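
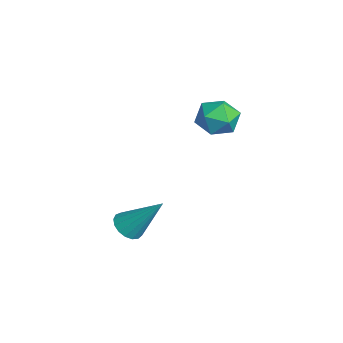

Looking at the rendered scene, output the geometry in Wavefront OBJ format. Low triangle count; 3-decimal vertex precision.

v -0.486 3.114 1.338
v -0.002 3.298 1.846
v -0.218 1.982 1.494
v 0.266 2.166 2.002
v -0.444 2.248 2.13
v -0.609 2.948 2.033
v 0.389 2.332 1.307
v 0.224 3.032 1.21
v 0.539 2.815 1.827
v 0.024 2.763 2.336
v -0.244 2.517 1.004
v -0.759 2.465 1.513
v 0.587 -0.14 -2.146
v 0.986 -0.492 -2.052
v 1.113 0.78 -0.934
v 1.088 -0.326 -2.223
v 1.075 -0.118 -2.375
v 0.951 0.085 -2.475
v 0.743 0.237 -2.5
v 0.499 0.302 -2.443
v 0.275 0.266 -2.319
v 0.123 0.137 -2.155
v 0.077 -0.056 -1.988
v 0.148 -0.268 -1.858
v 0.319 -0.45 -1.794
v 0.552 -0.562 -1.81
v 0.792 -0.577 -1.904
f 1 12 6
f 1 6 2
f 1 2 8
f 1 8 11
f 1 11 12
f 2 6 10
f 6 12 5
f 12 11 3
f 11 8 7
f 8 2 9
f 4 10 5
f 4 5 3
f 4 3 7
f 4 7 9
f 4 9 10
f 5 10 6
f 3 5 12
f 7 3 11
f 9 7 8
f 10 9 2
f 14 13 16
f 14 16 15
f 16 13 17
f 16 17 15
f 17 13 18
f 17 18 15
f 18 13 19
f 18 19 15
f 19 13 20
f 19 20 15
f 20 13 21
f 20 21 15
f 21 13 22
f 21 22 15
f 22 13 23
f 22 23 15
f 23 13 24
f 23 24 15
f 24 13 25
f 24 25 15
f 25 13 26
f 25 26 15
f 26 13 27
f 26 27 15
f 27 13 14
f 27 14 15



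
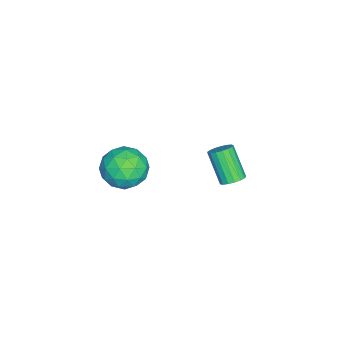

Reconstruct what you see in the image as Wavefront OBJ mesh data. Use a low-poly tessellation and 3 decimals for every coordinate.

v 2.41 -0.755 1.221
v 3.433 -1.437 1.05
v 1.907 -1.903 2.79
v 2.93 -2.585 2.619
v 3.024 -1.413 3.016
v 3.335 -0.704 2.046
v 2.005 -2.636 1.794
v 2.316 -1.927 0.824
v 3.182 -2.6 1.404
v 3.812 -1.843 2.16
v 1.528 -1.497 1.68
v 2.158 -0.74 2.436
v 2.966 -0.996 0.998
v 2.374 -2.344 2.842
v 2.43 -1.656 3.075
v 3.031 -2.056 2.975
v 2.908 -0.564 1.583
v 3.509 -0.965 1.483
v 3.269 -0.951 2.638
v 1.831 -2.375 2.357
v 2.432 -2.776 2.257
v 2.309 -1.284 0.865
v 2.91 -1.684 0.765
v 2.071 -2.389 1.202
v 3.419 -2.08 1.106
v 3.124 -2.754 2.028
v 2.58 -2.784 1.543
v 2.763 -2.368 0.973
v 3.79 -1.635 1.55
v 3.494 -2.309 2.472
v 3.55 -1.621 2.705
v 3.733 -1.204 2.135
v 3.642 -2.318 1.758
v 1.846 -1.031 1.368
v 1.55 -1.705 2.29
v 1.607 -2.136 1.705
v 1.79 -1.719 1.135
v 2.216 -0.586 1.812
v 1.921 -1.26 2.734
v 2.577 -0.972 2.867
v 2.76 -0.556 2.297
v 1.698 -1.022 2.082
v -2.828 2.272 -3.419
v -2.419 1.723 -3.51
v -3.223 0.86 -1.933
v -3.632 1.408 -1.841
v -2.243 1.921 -3.313
v -3.047 1.058 -1.735
v -2.201 2.199 -3.139
v -3.005 1.336 -1.562
v -2.303 2.493 -3.03
v -3.107 1.63 -1.452
v -2.525 2.737 -3.01
v -3.329 1.874 -1.432
v -2.816 2.874 -3.083
v -3.62 2.011 -1.505
v -3.11 2.873 -3.234
v -3.914 2.01 -1.656
v -3.34 2.734 -3.426
v -4.144 1.871 -1.849
v -3.452 2.49 -3.618
v -4.256 1.626 -2.04
v -3.421 2.195 -3.763
v -4.225 1.332 -2.185
v -3.254 1.917 -3.83
v -4.058 1.054 -2.252
v -2.99 1.721 -3.802
v -3.794 0.858 -2.225
v -2.689 1.651 -3.687
v -3.493 0.788 -2.109
f 1 38 17
f 38 12 41
f 17 41 6
f 38 41 17
f 1 17 13
f 17 6 18
f 13 18 2
f 17 18 13
f 1 13 22
f 13 2 23
f 22 23 8
f 13 23 22
f 1 22 34
f 22 8 37
f 34 37 11
f 22 37 34
f 1 34 38
f 34 11 42
f 38 42 12
f 34 42 38
f 2 18 29
f 18 6 32
f 29 32 10
f 18 32 29
f 6 41 19
f 41 12 40
f 19 40 5
f 41 40 19
f 12 42 39
f 42 11 35
f 39 35 3
f 42 35 39
f 11 37 36
f 37 8 24
f 36 24 7
f 37 24 36
f 8 23 28
f 23 2 25
f 28 25 9
f 23 25 28
f 4 30 16
f 30 10 31
f 16 31 5
f 30 31 16
f 4 16 14
f 16 5 15
f 14 15 3
f 16 15 14
f 4 14 21
f 14 3 20
f 21 20 7
f 14 20 21
f 4 21 26
f 21 7 27
f 26 27 9
f 21 27 26
f 4 26 30
f 26 9 33
f 30 33 10
f 26 33 30
f 5 31 19
f 31 10 32
f 19 32 6
f 31 32 19
f 3 15 39
f 15 5 40
f 39 40 12
f 15 40 39
f 7 20 36
f 20 3 35
f 36 35 11
f 20 35 36
f 9 27 28
f 27 7 24
f 28 24 8
f 27 24 28
f 10 33 29
f 33 9 25
f 29 25 2
f 33 25 29
f 44 43 47
f 44 47 45
f 45 47 48
f 45 48 46
f 47 43 49
f 47 49 48
f 48 49 50
f 48 50 46
f 49 43 51
f 49 51 50
f 50 51 52
f 50 52 46
f 51 43 53
f 51 53 52
f 52 53 54
f 52 54 46
f 53 43 55
f 53 55 54
f 54 55 56
f 54 56 46
f 55 43 57
f 55 57 56
f 56 57 58
f 56 58 46
f 57 43 59
f 57 59 58
f 58 59 60
f 58 60 46
f 59 43 61
f 59 61 60
f 60 61 62
f 60 62 46
f 61 43 63
f 61 63 62
f 62 63 64
f 62 64 46
f 63 43 65
f 63 65 64
f 64 65 66
f 64 66 46
f 65 43 67
f 65 67 66
f 66 67 68
f 66 68 46
f 67 43 69
f 67 69 68
f 68 69 70
f 68 70 46
f 69 43 44
f 69 44 70
f 70 44 45
f 70 45 46



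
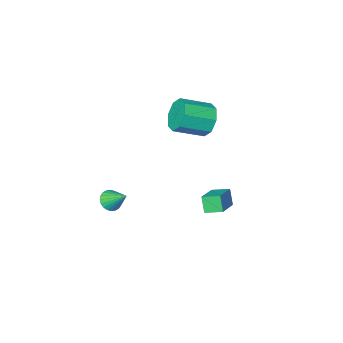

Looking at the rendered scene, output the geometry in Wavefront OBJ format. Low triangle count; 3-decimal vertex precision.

v -3.564 -2.304 1.932
v -3.062 -1.823 1.093
v -1.394 -2.314 1.809
v -1.896 -2.796 2.648
v -3.183 -1.303 1.733
v -1.516 -1.794 2.449
v -3.528 -1.369 2.49
v -1.86 -1.86 3.206
v -3.893 -1.983 2.92
v -2.226 -2.474 3.636
v -4.066 -2.786 2.771
v -2.398 -3.277 3.487
v -3.944 -3.306 2.131
v -2.277 -3.797 2.847
v -3.6 -3.24 1.374
v -1.932 -3.731 2.09
v -3.234 -2.626 0.944
v -1.567 -3.117 1.66
v 3.493 -0.192 -0.477
v 3.936 0.216 -0.771
v 3.147 0.872 0.477
v 3.719 0.268 -0.908
v 3.468 0.25 -0.979
v 3.221 0.165 -0.974
v 3.015 0.026 -0.893
v 2.882 -0.147 -0.749
v 2.842 -0.326 -0.563
v 2.901 -0.485 -0.364
v 3.05 -0.6 -0.182
v 3.266 -0.652 -0.045
v 3.517 -0.634 0.026
v 3.764 -0.549 0.021
v 3.97 -0.41 -0.06
v 4.103 -0.238 -0.205
v 4.144 -0.058 -0.391
v 4.085 0.101 -0.589
v -0.661 3.221 -0.177
v -0.754 2.78 0.716
v -1.344 3.89 0.082
v -1.437 3.449 0.975
v 0.517 4.191 0.425
v 0.424 3.75 1.318
v -0.166 4.86 0.684
v -0.259 4.419 1.577
f 2 1 5
f 2 5 3
f 3 5 6
f 3 6 4
f 5 1 7
f 5 7 6
f 6 7 8
f 6 8 4
f 7 1 9
f 7 9 8
f 8 9 10
f 8 10 4
f 9 1 11
f 9 11 10
f 10 11 12
f 10 12 4
f 11 1 13
f 11 13 12
f 12 13 14
f 12 14 4
f 13 1 15
f 13 15 14
f 14 15 16
f 14 16 4
f 15 1 17
f 15 17 16
f 16 17 18
f 16 18 4
f 17 1 2
f 17 2 18
f 18 2 3
f 18 3 4
f 20 19 22
f 20 22 21
f 22 19 23
f 22 23 21
f 23 19 24
f 23 24 21
f 24 19 25
f 24 25 21
f 25 19 26
f 25 26 21
f 26 19 27
f 26 27 21
f 27 19 28
f 27 28 21
f 28 19 29
f 28 29 21
f 29 19 30
f 29 30 21
f 30 19 31
f 30 31 21
f 31 19 32
f 31 32 21
f 32 19 33
f 32 33 21
f 33 19 34
f 33 34 21
f 34 19 35
f 34 35 21
f 35 19 36
f 35 36 21
f 36 19 20
f 36 20 21
f 38 40 37
f 41 38 37
f 37 40 39
f 39 41 37
f 38 44 40
f 42 38 41
f 42 44 38
f 40 44 39
f 43 41 39
f 39 44 43
f 43 42 41
f 44 42 43



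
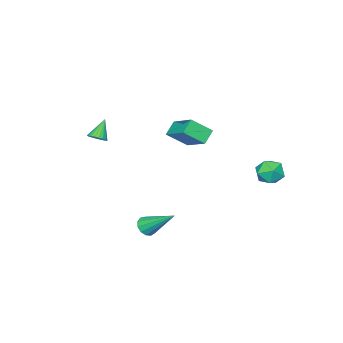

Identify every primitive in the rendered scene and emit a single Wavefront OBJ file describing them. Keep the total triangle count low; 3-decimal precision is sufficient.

v 1.763 -3.343 -0.533
v 2.041 -2.93 -0.255
v 0.977 -3.517 0.513
v 1.88 -2.813 -0.356
v 1.702 -2.778 -0.484
v 1.533 -2.828 -0.62
v 1.399 -2.957 -0.742
v 1.321 -3.145 -0.833
v 1.309 -3.362 -0.877
v 1.367 -3.577 -0.87
v 1.485 -3.756 -0.811
v 1.646 -3.872 -0.709
v 1.824 -3.907 -0.581
v 1.993 -3.857 -0.446
v 2.127 -3.728 -0.324
v 2.206 -3.541 -0.233
v 2.217 -3.323 -0.188
v 2.159 -3.108 -0.196
v 3.459 1.746 -4.424
v 4.051 1.673 -4.219
v 3.201 3.414 -3.076
v 4.067 1.897 -4.494
v 3.89 2.073 -4.746
v 3.576 2.145 -4.896
v 3.226 2.091 -4.896
v 2.949 1.927 -4.746
v 2.835 1.705 -4.493
v 2.918 1.496 -4.219
v 3.174 1.367 -4.009
v 3.52 1.358 -3.931
v 3.847 1.472 -4.01
v -3.916 -1.499 -1.708
v -3.373 0.221 -0.733
v -3.153 -1.38 -2.342
v -2.609 0.34 -1.368
v -3.051 -2.28 -0.812
v -2.507 -0.56 0.162
v -2.287 -2.161 -1.447
v -1.744 -0.441 -0.472
v -4.059 4.609 -2.883
v -3.431 4.348 -2.287
v -4.289 3.212 -3.253
v -3.661 2.951 -2.657
v -4.444 3.295 -2.366
v -4.302 4.159 -2.137
v -3.418 3.401 -3.403
v -3.276 4.265 -3.174
v -3.034 3.601 -2.609
v -3.669 3.536 -1.968
v -4.051 4.024 -3.572
v -4.686 3.959 -2.931
f 2 1 4
f 2 4 3
f 4 1 5
f 4 5 3
f 5 1 6
f 5 6 3
f 6 1 7
f 6 7 3
f 7 1 8
f 7 8 3
f 8 1 9
f 8 9 3
f 9 1 10
f 9 10 3
f 10 1 11
f 10 11 3
f 11 1 12
f 11 12 3
f 12 1 13
f 12 13 3
f 13 1 14
f 13 14 3
f 14 1 15
f 14 15 3
f 15 1 16
f 15 16 3
f 16 1 17
f 16 17 3
f 17 1 18
f 17 18 3
f 18 1 2
f 18 2 3
f 20 19 22
f 20 22 21
f 22 19 23
f 22 23 21
f 23 19 24
f 23 24 21
f 24 19 25
f 24 25 21
f 25 19 26
f 25 26 21
f 26 19 27
f 26 27 21
f 27 19 28
f 27 28 21
f 28 19 29
f 28 29 21
f 29 19 30
f 29 30 21
f 30 19 31
f 30 31 21
f 31 19 20
f 31 20 21
f 33 35 32
f 36 33 32
f 32 35 34
f 34 36 32
f 33 39 35
f 37 33 36
f 37 39 33
f 35 39 34
f 38 36 34
f 34 39 38
f 38 37 36
f 39 37 38
f 40 51 45
f 40 45 41
f 40 41 47
f 40 47 50
f 40 50 51
f 41 45 49
f 45 51 44
f 51 50 42
f 50 47 46
f 47 41 48
f 43 49 44
f 43 44 42
f 43 42 46
f 43 46 48
f 43 48 49
f 44 49 45
f 42 44 51
f 46 42 50
f 48 46 47
f 49 48 41



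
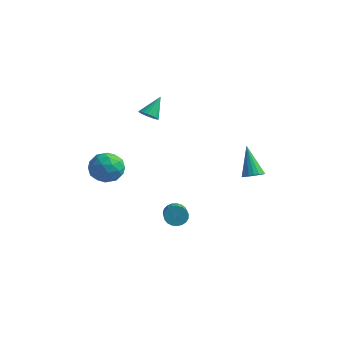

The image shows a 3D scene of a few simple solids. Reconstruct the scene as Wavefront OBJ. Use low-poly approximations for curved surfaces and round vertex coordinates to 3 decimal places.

v 1.006 -3.223 -1.123
v 1.35 -3.223 -1.614
v 2.299 -4.397 -0.948
v 1.954 -4.397 -0.457
v 1.463 -3.051 -1.472
v 2.411 -4.226 -0.806
v 1.496 -2.91 -1.269
v 2.445 -4.084 -0.604
v 1.445 -2.822 -1.041
v 2.393 -3.996 -0.376
v 1.317 -2.804 -0.828
v 2.266 -3.978 -0.162
v 1.136 -2.858 -0.665
v 2.085 -4.032 0.001
v 0.932 -2.975 -0.581
v 1.881 -4.149 0.084
v 0.741 -3.135 -0.591
v 1.69 -4.31 0.074
v 0.596 -3.31 -0.693
v 1.545 -4.485 -0.028
v 0.521 -3.471 -0.87
v 1.47 -4.645 -0.204
v 0.531 -3.588 -1.09
v 1.479 -4.762 -0.424
v 0.622 -3.642 -1.315
v 1.571 -4.816 -0.65
v 0.78 -3.624 -1.508
v 1.728 -4.798 -0.842
v 0.976 -3.536 -1.634
v 1.925 -4.71 -0.968
v 1.178 -3.394 -1.671
v 2.127 -4.569 -1.006
v 3.385 -0.036 0.898
v 3.877 0.25 1.055
v 2.555 0.536 2.462
v 3.745 0.431 0.919
v 3.542 0.52 0.778
v 3.307 0.5 0.662
v 3.088 0.373 0.592
v 2.928 0.165 0.583
v 2.858 -0.082 0.636
v 2.892 -0.321 0.741
v 3.024 -0.502 0.877
v 3.227 -0.591 1.018
v 3.462 -0.571 1.134
v 3.681 -0.444 1.204
v 3.841 -0.236 1.213
v 3.911 0.011 1.16
v -3.788 0.858 2.569
v -3.214 0.896 2.492
v -3.712 1.782 3.591
v -3.296 1.067 2.343
v -3.463 1.202 2.234
v -3.686 1.278 2.182
v -3.927 1.28 2.197
v -4.144 1.21 2.277
v -4.299 1.079 2.407
v -4.365 0.909 2.565
v -4.332 0.731 2.724
v -4.205 0.575 2.856
v -4.005 0.467 2.938
v -3.768 0.427 2.957
v -3.534 0.462 2.909
v -3.344 0.565 2.801
v -3.231 0.719 2.654
v -3.728 -3.101 0.29
v -2.843 -2.672 0.393
v -3.277 -4.268 1.287
v -2.392 -3.839 1.39
v -3.198 -3.408 1.768
v -3.476 -2.687 1.152
v -2.644 -4.253 0.528
v -2.922 -3.532 -0.088
v -2.173 -3.384 0.54
v -2.516 -2.862 1.306
v -3.604 -4.078 0.374
v -3.947 -3.556 1.14
v -3.325 -2.784 0.254
v -2.795 -4.156 1.426
v -3.268 -3.903 1.648
v -2.749 -3.65 1.708
v -3.697 -2.793 0.7
v -3.177 -2.541 0.761
v -3.386 -2.973 1.569
v -2.943 -4.399 0.919
v -2.423 -4.147 0.98
v -3.371 -3.29 -0.028
v -2.852 -3.037 0.032
v -2.734 -3.967 0.111
v -2.411 -2.95 0.401
v -2.146 -3.636 0.987
v -2.294 -3.879 0.48
v -2.458 -3.456 0.118
v -2.613 -2.643 0.851
v -2.348 -3.329 1.437
v -2.821 -3.076 1.659
v -2.985 -2.652 1.297
v -2.219 -3.062 0.938
v -3.772 -3.611 0.243
v -3.507 -4.297 0.829
v -3.135 -4.288 0.383
v -3.299 -3.864 0.021
v -3.974 -3.304 0.693
v -3.709 -3.99 1.279
v -3.662 -3.484 1.562
v -3.826 -3.061 1.2
v -3.901 -3.878 0.742
f 2 1 5
f 2 5 3
f 3 5 6
f 3 6 4
f 5 1 7
f 5 7 6
f 6 7 8
f 6 8 4
f 7 1 9
f 7 9 8
f 8 9 10
f 8 10 4
f 9 1 11
f 9 11 10
f 10 11 12
f 10 12 4
f 11 1 13
f 11 13 12
f 12 13 14
f 12 14 4
f 13 1 15
f 13 15 14
f 14 15 16
f 14 16 4
f 15 1 17
f 15 17 16
f 16 17 18
f 16 18 4
f 17 1 19
f 17 19 18
f 18 19 20
f 18 20 4
f 19 1 21
f 19 21 20
f 20 21 22
f 20 22 4
f 21 1 23
f 21 23 22
f 22 23 24
f 22 24 4
f 23 1 25
f 23 25 24
f 24 25 26
f 24 26 4
f 25 1 27
f 25 27 26
f 26 27 28
f 26 28 4
f 27 1 29
f 27 29 28
f 28 29 30
f 28 30 4
f 29 1 31
f 29 31 30
f 30 31 32
f 30 32 4
f 31 1 2
f 31 2 32
f 32 2 3
f 32 3 4
f 34 33 36
f 34 36 35
f 36 33 37
f 36 37 35
f 37 33 38
f 37 38 35
f 38 33 39
f 38 39 35
f 39 33 40
f 39 40 35
f 40 33 41
f 40 41 35
f 41 33 42
f 41 42 35
f 42 33 43
f 42 43 35
f 43 33 44
f 43 44 35
f 44 33 45
f 44 45 35
f 45 33 46
f 45 46 35
f 46 33 47
f 46 47 35
f 47 33 48
f 47 48 35
f 48 33 34
f 48 34 35
f 50 49 52
f 50 52 51
f 52 49 53
f 52 53 51
f 53 49 54
f 53 54 51
f 54 49 55
f 54 55 51
f 55 49 56
f 55 56 51
f 56 49 57
f 56 57 51
f 57 49 58
f 57 58 51
f 58 49 59
f 58 59 51
f 59 49 60
f 59 60 51
f 60 49 61
f 60 61 51
f 61 49 62
f 61 62 51
f 62 49 63
f 62 63 51
f 63 49 64
f 63 64 51
f 64 49 65
f 64 65 51
f 65 49 50
f 65 50 51
f 66 103 82
f 103 77 106
f 82 106 71
f 103 106 82
f 66 82 78
f 82 71 83
f 78 83 67
f 82 83 78
f 66 78 87
f 78 67 88
f 87 88 73
f 78 88 87
f 66 87 99
f 87 73 102
f 99 102 76
f 87 102 99
f 66 99 103
f 99 76 107
f 103 107 77
f 99 107 103
f 67 83 94
f 83 71 97
f 94 97 75
f 83 97 94
f 71 106 84
f 106 77 105
f 84 105 70
f 106 105 84
f 77 107 104
f 107 76 100
f 104 100 68
f 107 100 104
f 76 102 101
f 102 73 89
f 101 89 72
f 102 89 101
f 73 88 93
f 88 67 90
f 93 90 74
f 88 90 93
f 69 95 81
f 95 75 96
f 81 96 70
f 95 96 81
f 69 81 79
f 81 70 80
f 79 80 68
f 81 80 79
f 69 79 86
f 79 68 85
f 86 85 72
f 79 85 86
f 69 86 91
f 86 72 92
f 91 92 74
f 86 92 91
f 69 91 95
f 91 74 98
f 95 98 75
f 91 98 95
f 70 96 84
f 96 75 97
f 84 97 71
f 96 97 84
f 68 80 104
f 80 70 105
f 104 105 77
f 80 105 104
f 72 85 101
f 85 68 100
f 101 100 76
f 85 100 101
f 74 92 93
f 92 72 89
f 93 89 73
f 92 89 93
f 75 98 94
f 98 74 90
f 94 90 67
f 98 90 94



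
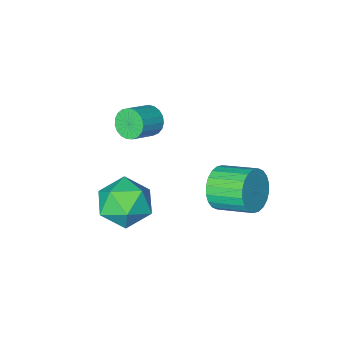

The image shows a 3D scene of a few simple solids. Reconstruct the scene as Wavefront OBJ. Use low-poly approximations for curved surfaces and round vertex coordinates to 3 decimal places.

v -1.514 1.071 1.07
v -1.045 1.036 1.861
v -1.798 2.233 2.361
v -2.266 2.269 1.57
v -0.835 1.25 1.665
v -1.588 2.447 2.164
v -0.728 1.437 1.378
v -1.48 2.634 1.877
v -0.74 1.569 1.044
v -1.493 2.766 1.544
v -0.87 1.624 0.714
v -1.623 2.822 1.214
v -1.098 1.596 0.439
v -1.851 2.793 0.938
v -1.39 1.488 0.259
v -2.143 2.685 0.759
v -1.7 1.316 0.203
v -2.453 2.513 0.703
v -1.982 1.107 0.279
v -2.735 2.304 0.779
v -2.192 0.893 0.476
v -2.945 2.09 0.975
v -2.3 0.706 0.763
v -3.052 1.903 1.262
v -2.287 0.574 1.096
v -3.04 1.771 1.596
v -2.157 0.518 1.426
v -2.91 1.716 1.926
v -1.929 0.547 1.702
v -2.682 1.744 2.201
v -1.637 0.655 1.881
v -2.39 1.852 2.381
v -1.327 0.827 1.937
v -2.08 2.024 2.437
v -0.042 -1.372 3.659
v 0.184 -1.128 3.1
v 1.168 -0.843 3.623
v 0.942 -1.088 4.181
v 0.063 -0.913 3.211
v 1.047 -0.628 3.734
v -0.076 -0.777 3.399
v 0.908 -0.493 3.922
v -0.209 -0.745 3.632
v 0.775 -0.46 4.155
v -0.313 -0.82 3.87
v 0.671 -0.536 4.392
v -0.371 -0.992 4.071
v 0.613 -0.708 4.593
v -0.371 -1.229 4.2
v 0.613 -0.945 4.723
v -0.315 -1.491 4.237
v 0.669 -1.206 4.759
v -0.211 -1.732 4.173
v 0.773 -1.448 4.696
v -0.078 -1.911 4.02
v 0.906 -1.627 4.543
v 0.061 -1.997 3.805
v 1.045 -1.713 4.328
v 0.182 -1.975 3.564
v 1.166 -1.691 4.087
v 0.265 -1.849 3.34
v 1.249 -1.564 3.863
v 0.294 -1.64 3.171
v 1.278 -1.356 3.694
v 0.266 -1.385 3.086
v 1.25 -1.101 3.609
v 0.729 -0.015 1.114
v 1.339 0.534 1.883
v 2.241 -0.354 0.157
v 2.851 0.195 0.926
v 2.375 -0.791 1.185
v 1.441 -0.581 1.776
v 2.139 0.761 0.264
v 1.205 0.971 0.855
v 2.211 1.014 1.358
v 2.356 0.055 1.927
v 1.224 0.125 0.113
v 1.369 -0.834 0.682
f 2 1 5
f 2 5 3
f 3 5 6
f 3 6 4
f 5 1 7
f 5 7 6
f 6 7 8
f 6 8 4
f 7 1 9
f 7 9 8
f 8 9 10
f 8 10 4
f 9 1 11
f 9 11 10
f 10 11 12
f 10 12 4
f 11 1 13
f 11 13 12
f 12 13 14
f 12 14 4
f 13 1 15
f 13 15 14
f 14 15 16
f 14 16 4
f 15 1 17
f 15 17 16
f 16 17 18
f 16 18 4
f 17 1 19
f 17 19 18
f 18 19 20
f 18 20 4
f 19 1 21
f 19 21 20
f 20 21 22
f 20 22 4
f 21 1 23
f 21 23 22
f 22 23 24
f 22 24 4
f 23 1 25
f 23 25 24
f 24 25 26
f 24 26 4
f 25 1 27
f 25 27 26
f 26 27 28
f 26 28 4
f 27 1 29
f 27 29 28
f 28 29 30
f 28 30 4
f 29 1 31
f 29 31 30
f 30 31 32
f 30 32 4
f 31 1 33
f 31 33 32
f 32 33 34
f 32 34 4
f 33 1 2
f 33 2 34
f 34 2 3
f 34 3 4
f 36 35 39
f 36 39 37
f 37 39 40
f 37 40 38
f 39 35 41
f 39 41 40
f 40 41 42
f 40 42 38
f 41 35 43
f 41 43 42
f 42 43 44
f 42 44 38
f 43 35 45
f 43 45 44
f 44 45 46
f 44 46 38
f 45 35 47
f 45 47 46
f 46 47 48
f 46 48 38
f 47 35 49
f 47 49 48
f 48 49 50
f 48 50 38
f 49 35 51
f 49 51 50
f 50 51 52
f 50 52 38
f 51 35 53
f 51 53 52
f 52 53 54
f 52 54 38
f 53 35 55
f 53 55 54
f 54 55 56
f 54 56 38
f 55 35 57
f 55 57 56
f 56 57 58
f 56 58 38
f 57 35 59
f 57 59 58
f 58 59 60
f 58 60 38
f 59 35 61
f 59 61 60
f 60 61 62
f 60 62 38
f 61 35 63
f 61 63 62
f 62 63 64
f 62 64 38
f 63 35 65
f 63 65 64
f 64 65 66
f 64 66 38
f 65 35 36
f 65 36 66
f 66 36 37
f 66 37 38
f 67 78 72
f 67 72 68
f 67 68 74
f 67 74 77
f 67 77 78
f 68 72 76
f 72 78 71
f 78 77 69
f 77 74 73
f 74 68 75
f 70 76 71
f 70 71 69
f 70 69 73
f 70 73 75
f 70 75 76
f 71 76 72
f 69 71 78
f 73 69 77
f 75 73 74
f 76 75 68



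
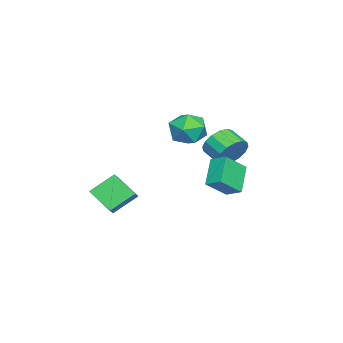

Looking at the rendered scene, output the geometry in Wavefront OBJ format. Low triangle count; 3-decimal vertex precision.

v -1.728 1.044 3.004
v -1.374 0.48 4.026
v -3.566 0.38 3.274
v -3.212 -0.184 4.296
v -3.254 1.035 4.254
v -2.118 1.445 4.087
v -2.822 -0.585 3.213
v -1.686 -0.175 3.046
v -2.05 -0.526 4.155
v -2.317 0.475 4.799
v -2.623 0.385 2.501
v -2.89 1.386 3.145
v -3.322 2.716 1.779
v -2.822 2.056 1.101
v -3.479 1.024 1.623
v -3.978 1.684 2.301
v -2.497 2.075 1.549
v -3.153 1.043 2.071
v -2.392 2.266 2.058
v -3.048 1.234 2.58
v -2.537 2.578 2.493
v -3.193 1.545 3.015
v -2.892 2.926 2.736
v -3.548 1.894 3.258
v -3.362 3.219 2.723
v -4.018 2.186 3.245
v -3.821 3.376 2.457
v -4.478 2.344 2.979
v -4.147 3.357 2.009
v -4.803 2.325 2.531
v -4.252 3.166 1.5
v -4.908 2.134 2.022
v -4.107 2.855 1.065
v -4.763 1.822 1.587
v -3.752 2.506 0.822
v -4.408 1.474 1.344
v -3.282 2.214 0.835
v -3.938 1.181 1.357
v 1.76 2.908 3.518
v 2.047 3.784 3.957
v 0.804 3.754 2.457
v 1.091 4.629 2.895
v 3.149 3.031 2.365
v 3.436 3.906 2.803
v 2.193 3.876 1.303
v 2.48 4.752 1.742
v 0.031 -4.16 -0.763
v -0.825 -3.025 0.274
v 0.65 -2.789 -1.752
v -0.206 -1.654 -0.714
v 0.706 -4.106 -0.266
v -0.15 -2.971 0.772
v 1.325 -2.735 -1.254
v 0.469 -1.6 -0.217
f 1 12 6
f 1 6 2
f 1 2 8
f 1 8 11
f 1 11 12
f 2 6 10
f 6 12 5
f 12 11 3
f 11 8 7
f 8 2 9
f 4 10 5
f 4 5 3
f 4 3 7
f 4 7 9
f 4 9 10
f 5 10 6
f 3 5 12
f 7 3 11
f 9 7 8
f 10 9 2
f 14 13 17
f 14 17 15
f 15 17 18
f 15 18 16
f 17 13 19
f 17 19 18
f 18 19 20
f 18 20 16
f 19 13 21
f 19 21 20
f 20 21 22
f 20 22 16
f 21 13 23
f 21 23 22
f 22 23 24
f 22 24 16
f 23 13 25
f 23 25 24
f 24 25 26
f 24 26 16
f 25 13 27
f 25 27 26
f 26 27 28
f 26 28 16
f 27 13 29
f 27 29 28
f 28 29 30
f 28 30 16
f 29 13 31
f 29 31 30
f 30 31 32
f 30 32 16
f 31 13 33
f 31 33 32
f 32 33 34
f 32 34 16
f 33 13 35
f 33 35 34
f 34 35 36
f 34 36 16
f 35 13 37
f 35 37 36
f 36 37 38
f 36 38 16
f 37 13 14
f 37 14 38
f 38 14 15
f 38 15 16
f 40 42 39
f 43 40 39
f 39 42 41
f 41 43 39
f 40 46 42
f 44 40 43
f 44 46 40
f 42 46 41
f 45 43 41
f 41 46 45
f 45 44 43
f 46 44 45
f 48 50 47
f 51 48 47
f 47 50 49
f 49 51 47
f 48 54 50
f 52 48 51
f 52 54 48
f 50 54 49
f 53 51 49
f 49 54 53
f 53 52 51
f 54 52 53



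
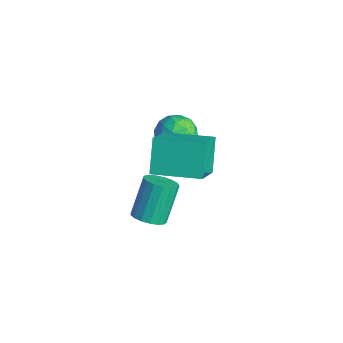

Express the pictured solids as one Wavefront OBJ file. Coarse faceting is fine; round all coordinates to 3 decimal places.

v -0.672 -1.045 -0.633
v -0.207 -1.479 0.11
v -1.773 -2.181 -0.61
v -1.308 -2.615 0.133
v -1.757 -1.757 0.272
v -1.076 -1.055 0.257
v -0.904 -2.605 -0.757
v -0.223 -1.903 -0.772
v -0.351 -2.443 0.033
v -0.878 -1.919 0.669
v -1.102 -1.741 -1.169
v -1.629 -1.217 -0.533
v -0.343 -1.162 -0.264
v -1.637 -2.498 -0.236
v -1.901 -1.994 -0.155
v -1.628 -2.249 0.282
v -0.854 -0.913 -0.177
v -0.581 -1.168 0.259
v -1.491 -1.332 0.354
v -1.399 -2.492 -0.759
v -1.126 -2.747 -0.323
v -0.352 -1.411 -0.782
v -0.079 -1.666 -0.345
v -0.489 -2.328 -0.854
v -0.154 -1.984 0.128
v -0.801 -2.652 0.142
v -0.564 -2.646 -0.381
v -0.164 -2.233 -0.39
v -0.464 -1.676 0.502
v -1.111 -2.344 0.515
v -1.375 -1.84 0.597
v -0.975 -1.427 0.588
v -0.548 -2.243 0.457
v -0.869 -1.316 -1.015
v -1.516 -1.984 -1.002
v -1.005 -2.233 -1.088
v -0.605 -1.82 -1.097
v -1.179 -1.008 -0.642
v -1.826 -1.676 -0.628
v -1.816 -1.427 -0.11
v -1.416 -1.014 -0.119
v -1.432 -1.417 -0.957
v 1.156 -3.755 0.402
v 2.316 -4.917 1.695
v 0.33 -3.134 1.701
v 1.491 -4.296 2.994
v 2.549 -2.204 0.546
v 3.71 -3.366 1.839
v 1.724 -1.583 1.845
v 2.884 -2.745 3.138
v 0.836 -4.177 -3.183
v 1.571 -4.139 -2.956
v 1.039 -3.226 -1.389
v 0.304 -3.263 -1.617
v 1.523 -3.831 -3.152
v 0.991 -2.917 -1.585
v 1.318 -3.601 -3.355
v 0.786 -2.688 -1.788
v 1.003 -3.504 -3.519
v 0.471 -2.591 -1.952
v 0.649 -3.561 -3.606
v 0.117 -2.647 -2.039
v 0.338 -3.758 -3.596
v -0.194 -2.845 -2.029
v 0.142 -4.052 -3.492
v -0.39 -3.139 -1.925
v 0.104 -4.374 -3.317
v -0.428 -3.461 -1.75
v 0.234 -4.651 -3.111
v -0.298 -3.738 -1.544
v 0.502 -4.819 -2.922
v -0.03 -3.906 -1.355
v 0.846 -4.84 -2.793
v 0.314 -3.927 -1.226
v 1.188 -4.709 -2.753
v 0.656 -3.796 -1.186
v 1.45 -4.456 -2.812
v 0.918 -3.543 -1.245
f 1 38 17
f 38 12 41
f 17 41 6
f 38 41 17
f 1 17 13
f 17 6 18
f 13 18 2
f 17 18 13
f 1 13 22
f 13 2 23
f 22 23 8
f 13 23 22
f 1 22 34
f 22 8 37
f 34 37 11
f 22 37 34
f 1 34 38
f 34 11 42
f 38 42 12
f 34 42 38
f 2 18 29
f 18 6 32
f 29 32 10
f 18 32 29
f 6 41 19
f 41 12 40
f 19 40 5
f 41 40 19
f 12 42 39
f 42 11 35
f 39 35 3
f 42 35 39
f 11 37 36
f 37 8 24
f 36 24 7
f 37 24 36
f 8 23 28
f 23 2 25
f 28 25 9
f 23 25 28
f 4 30 16
f 30 10 31
f 16 31 5
f 30 31 16
f 4 16 14
f 16 5 15
f 14 15 3
f 16 15 14
f 4 14 21
f 14 3 20
f 21 20 7
f 14 20 21
f 4 21 26
f 21 7 27
f 26 27 9
f 21 27 26
f 4 26 30
f 26 9 33
f 30 33 10
f 26 33 30
f 5 31 19
f 31 10 32
f 19 32 6
f 31 32 19
f 3 15 39
f 15 5 40
f 39 40 12
f 15 40 39
f 7 20 36
f 20 3 35
f 36 35 11
f 20 35 36
f 9 27 28
f 27 7 24
f 28 24 8
f 27 24 28
f 10 33 29
f 33 9 25
f 29 25 2
f 33 25 29
f 44 46 43
f 47 44 43
f 43 46 45
f 45 47 43
f 44 50 46
f 48 44 47
f 48 50 44
f 46 50 45
f 49 47 45
f 45 50 49
f 49 48 47
f 50 48 49
f 52 51 55
f 52 55 53
f 53 55 56
f 53 56 54
f 55 51 57
f 55 57 56
f 56 57 58
f 56 58 54
f 57 51 59
f 57 59 58
f 58 59 60
f 58 60 54
f 59 51 61
f 59 61 60
f 60 61 62
f 60 62 54
f 61 51 63
f 61 63 62
f 62 63 64
f 62 64 54
f 63 51 65
f 63 65 64
f 64 65 66
f 64 66 54
f 65 51 67
f 65 67 66
f 66 67 68
f 66 68 54
f 67 51 69
f 67 69 68
f 68 69 70
f 68 70 54
f 69 51 71
f 69 71 70
f 70 71 72
f 70 72 54
f 71 51 73
f 71 73 72
f 72 73 74
f 72 74 54
f 73 51 75
f 73 75 74
f 74 75 76
f 74 76 54
f 75 51 77
f 75 77 76
f 76 77 78
f 76 78 54
f 77 51 52
f 77 52 78
f 78 52 53
f 78 53 54



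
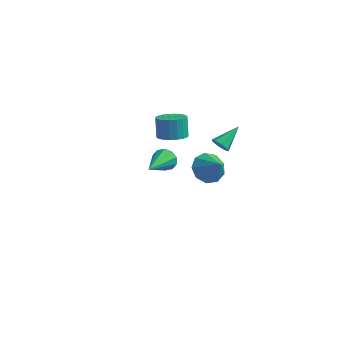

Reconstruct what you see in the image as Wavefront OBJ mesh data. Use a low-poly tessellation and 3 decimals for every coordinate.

v -0.805 2.809 -1.417
v -0.287 2.792 -1.739
v -0.255 4.171 -0.603
v -0.617 3.049 -1.946
v -1.057 3.165 -1.843
v -1.35 3.073 -1.491
v -1.323 2.826 -1.096
v -0.993 2.569 -0.889
v -0.553 2.452 -0.991
v -0.26 2.545 -1.343
v -1.576 -2.973 1.595
v -1.265 -2.747 2.204
v -1.584 -4.987 2.345
v -1.706 -2.725 2.258
v -2.097 -2.797 2.059
v -2.289 -2.937 1.683
v -2.209 -3.09 1.273
v -1.887 -3.198 0.986
v -1.446 -3.22 0.931
v -1.054 -3.148 1.13
v -0.862 -3.008 1.507
v -0.942 -2.855 1.917
v -2.737 0.616 0.388
v -2.175 0.046 0.752
v -2.46 0.534 1.956
v -3.023 1.104 1.592
v -1.948 0.357 0.68
v -2.234 0.845 1.884
v -1.878 0.72 0.55
v -2.164 1.208 1.754
v -1.979 1.062 0.387
v -2.264 1.55 1.591
v -2.229 1.316 0.225
v -2.515 1.804 1.429
v -2.58 1.431 0.095
v -2.866 1.919 1.299
v -2.962 1.385 0.023
v -3.248 1.872 1.227
v -3.3 1.186 0.024
v -3.585 1.674 1.228
v -3.526 0.875 0.096
v -3.812 1.363 1.3
v -3.596 0.512 0.226
v -3.882 1 1.43
v -3.496 0.17 0.389
v -3.781 0.658 1.593
v -3.245 -0.084 0.551
v -3.531 0.404 1.755
v -2.894 -0.199 0.681
v -3.18 0.289 1.885
v -2.512 -0.152 0.753
v -2.798 0.335 1.957
v -1.669 3.214 -4.054
v -0.837 3.599 -4.587
v -0.691 2.666 -2.926
v -1.09 4.099 -4.126
v -1.613 4.184 -3.631
v -2.162 3.816 -3.334
v -2.48 3.166 -3.374
v -2.419 2.538 -3.732
v -2.007 2.227 -4.241
v -1.436 2.377 -4.662
v -0.974 2.919 -4.799
f 2 1 4
f 2 4 3
f 4 1 5
f 4 5 3
f 5 1 6
f 5 6 3
f 6 1 7
f 6 7 3
f 7 1 8
f 7 8 3
f 8 1 9
f 8 9 3
f 9 1 10
f 9 10 3
f 10 1 2
f 10 2 3
f 12 11 14
f 12 14 13
f 14 11 15
f 14 15 13
f 15 11 16
f 15 16 13
f 16 11 17
f 16 17 13
f 17 11 18
f 17 18 13
f 18 11 19
f 18 19 13
f 19 11 20
f 19 20 13
f 20 11 21
f 20 21 13
f 21 11 22
f 21 22 13
f 22 11 12
f 22 12 13
f 24 23 27
f 24 27 25
f 25 27 28
f 25 28 26
f 27 23 29
f 27 29 28
f 28 29 30
f 28 30 26
f 29 23 31
f 29 31 30
f 30 31 32
f 30 32 26
f 31 23 33
f 31 33 32
f 32 33 34
f 32 34 26
f 33 23 35
f 33 35 34
f 34 35 36
f 34 36 26
f 35 23 37
f 35 37 36
f 36 37 38
f 36 38 26
f 37 23 39
f 37 39 38
f 38 39 40
f 38 40 26
f 39 23 41
f 39 41 40
f 40 41 42
f 40 42 26
f 41 23 43
f 41 43 42
f 42 43 44
f 42 44 26
f 43 23 45
f 43 45 44
f 44 45 46
f 44 46 26
f 45 23 47
f 45 47 46
f 46 47 48
f 46 48 26
f 47 23 49
f 47 49 48
f 48 49 50
f 48 50 26
f 49 23 51
f 49 51 50
f 50 51 52
f 50 52 26
f 51 23 24
f 51 24 52
f 52 24 25
f 52 25 26
f 54 53 56
f 54 56 55
f 56 53 57
f 56 57 55
f 57 53 58
f 57 58 55
f 58 53 59
f 58 59 55
f 59 53 60
f 59 60 55
f 60 53 61
f 60 61 55
f 61 53 62
f 61 62 55
f 62 53 63
f 62 63 55
f 63 53 54
f 63 54 55



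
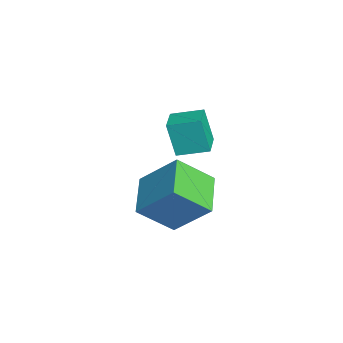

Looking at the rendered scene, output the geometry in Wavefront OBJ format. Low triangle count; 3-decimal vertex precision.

v 1.838 -0.97 3.194
v 2.389 0.139 4.459
v 1.827 0.228 2.149
v 2.378 1.337 3.413
v 3.302 -1.277 2.827
v 3.853 -0.168 4.091
v 3.291 -0.079 1.781
v 3.842 1.03 3.046
v -1.215 0.741 2.396
v -1.516 0.462 3.703
v -0.965 1.845 2.689
v -1.265 1.566 3.996
v -0.235 0.474 2.564
v -0.535 0.195 3.871
v 0.016 1.578 2.857
v -0.285 1.299 4.164
f 2 4 1
f 5 2 1
f 1 4 3
f 3 5 1
f 2 8 4
f 6 2 5
f 6 8 2
f 4 8 3
f 7 5 3
f 3 8 7
f 7 6 5
f 8 6 7
f 10 12 9
f 13 10 9
f 9 12 11
f 11 13 9
f 10 16 12
f 14 10 13
f 14 16 10
f 12 16 11
f 15 13 11
f 11 16 15
f 15 14 13
f 16 14 15



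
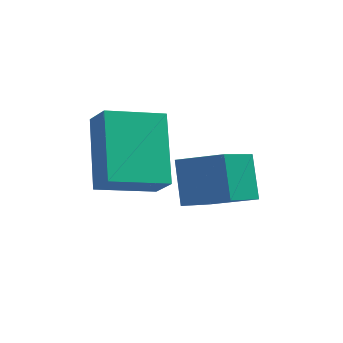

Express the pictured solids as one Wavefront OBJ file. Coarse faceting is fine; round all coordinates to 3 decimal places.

v -1.863 2.285 -1.566
v -2.617 1.34 -0.548
v -1.933 3.196 -0.773
v -2.687 2.251 0.245
v -0.793 1.949 -1.085
v -1.547 1.004 -0.067
v -0.863 2.86 -0.292
v -1.617 1.915 0.726
v -3.147 1.598 -0.238
v -4.55 1.32 0.245
v -3.147 3.237 0.702
v -4.551 2.96 1.185
v -2.829 1.2 0.455
v -4.233 0.923 0.938
v -2.83 2.84 1.395
v -4.233 2.562 1.878
f 2 4 1
f 5 2 1
f 1 4 3
f 3 5 1
f 2 8 4
f 6 2 5
f 6 8 2
f 4 8 3
f 7 5 3
f 3 8 7
f 7 6 5
f 8 6 7
f 10 12 9
f 13 10 9
f 9 12 11
f 11 13 9
f 10 16 12
f 14 10 13
f 14 16 10
f 12 16 11
f 15 13 11
f 11 16 15
f 15 14 13
f 16 14 15



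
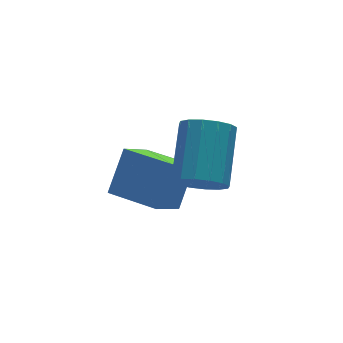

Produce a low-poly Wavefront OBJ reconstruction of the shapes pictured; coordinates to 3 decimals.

v 1.742 1.694 -2.647
v 2.68 2.325 -1.364
v 0.9 3.298 -2.822
v 1.838 3.93 -1.539
v 2.822 2.15 -3.661
v 3.76 2.782 -2.378
v 1.98 3.755 -3.836
v 2.918 4.386 -2.553
v 2.534 0.387 -0.562
v 3.198 0.365 -1.169
v 4.31 1.79 -0.005
v 3.646 1.813 0.602
v 2.914 0.704 -1.314
v 4.026 2.13 -0.15
v 2.528 0.959 -1.257
v 3.64 2.385 -0.093
v 2.144 1.061 -1.014
v 3.256 2.486 0.15
v 1.864 0.982 -0.65
v 2.976 2.407 0.514
v 1.764 0.744 -0.262
v 2.876 2.169 0.901
v 1.87 0.41 0.045
v 2.982 1.835 1.209
v 2.154 0.07 0.19
v 3.266 1.496 1.354
v 2.54 -0.185 0.133
v 3.652 1.241 1.297
v 2.924 -0.286 -0.11
v 4.036 1.139 1.054
v 3.204 -0.207 -0.474
v 4.316 1.218 0.69
v 3.304 0.031 -0.861
v 4.416 1.456 0.302
f 2 4 1
f 5 2 1
f 1 4 3
f 3 5 1
f 2 8 4
f 6 2 5
f 6 8 2
f 4 8 3
f 7 5 3
f 3 8 7
f 7 6 5
f 8 6 7
f 10 9 13
f 10 13 11
f 11 13 14
f 11 14 12
f 13 9 15
f 13 15 14
f 14 15 16
f 14 16 12
f 15 9 17
f 15 17 16
f 16 17 18
f 16 18 12
f 17 9 19
f 17 19 18
f 18 19 20
f 18 20 12
f 19 9 21
f 19 21 20
f 20 21 22
f 20 22 12
f 21 9 23
f 21 23 22
f 22 23 24
f 22 24 12
f 23 9 25
f 23 25 24
f 24 25 26
f 24 26 12
f 25 9 27
f 25 27 26
f 26 27 28
f 26 28 12
f 27 9 29
f 27 29 28
f 28 29 30
f 28 30 12
f 29 9 31
f 29 31 30
f 30 31 32
f 30 32 12
f 31 9 33
f 31 33 32
f 32 33 34
f 32 34 12
f 33 9 10
f 33 10 34
f 34 10 11
f 34 11 12



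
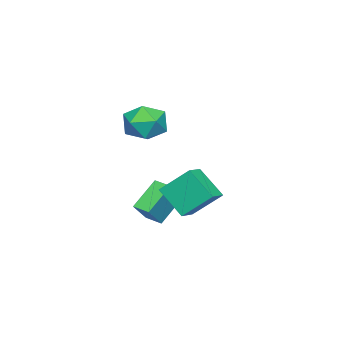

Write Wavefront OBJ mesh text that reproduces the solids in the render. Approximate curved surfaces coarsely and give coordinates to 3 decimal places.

v 2.419 -1.116 -2.316
v 2.051 0.223 -1.005
v 2.735 0.202 -3.575
v 2.368 1.542 -2.264
v 3.472 -1.102 -2.036
v 3.105 0.238 -0.725
v 3.789 0.217 -3.295
v 3.421 1.556 -1.984
v 2.052 -1.808 1.529
v 2.538 -1.284 2.438
v 3.662 -2.696 1.182
v 4.148 -2.172 2.091
v 3.327 -2.97 2.254
v 2.332 -2.422 2.469
v 3.868 -1.558 1.151
v 2.873 -1.01 1.366
v 3.66 -1.13 2.205
v 3.325 -2.002 2.887
v 2.875 -1.978 0.733
v 2.54 -2.85 1.415
v 2.277 -2.428 -4.478
v 1.009 -1.997 -3.201
v 2.455 -1.524 -4.606
v 1.188 -1.093 -3.329
v 3.352 -2.487 -3.391
v 2.085 -2.056 -2.114
v 3.531 -1.583 -3.519
v 2.263 -1.152 -2.242
f 2 4 1
f 5 2 1
f 1 4 3
f 3 5 1
f 2 8 4
f 6 2 5
f 6 8 2
f 4 8 3
f 7 5 3
f 3 8 7
f 7 6 5
f 8 6 7
f 9 20 14
f 9 14 10
f 9 10 16
f 9 16 19
f 9 19 20
f 10 14 18
f 14 20 13
f 20 19 11
f 19 16 15
f 16 10 17
f 12 18 13
f 12 13 11
f 12 11 15
f 12 15 17
f 12 17 18
f 13 18 14
f 11 13 20
f 15 11 19
f 17 15 16
f 18 17 10
f 22 24 21
f 25 22 21
f 21 24 23
f 23 25 21
f 22 28 24
f 26 22 25
f 26 28 22
f 24 28 23
f 27 25 23
f 23 28 27
f 27 26 25
f 28 26 27



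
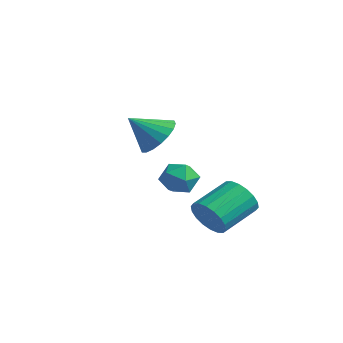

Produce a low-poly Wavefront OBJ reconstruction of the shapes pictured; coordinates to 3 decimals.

v 3.572 -1.82 2.857
v 4.242 -2.524 2.517
v 3.008 -2.86 3.903
v 4.475 -2.314 2.851
v 4.529 -2.006 3.187
v 4.394 -1.661 3.457
v 4.095 -1.348 3.608
v 3.693 -1.128 3.61
v 3.267 -1.045 3.463
v 2.901 -1.115 3.196
v 2.668 -1.325 2.862
v 2.614 -1.633 2.527
v 2.749 -1.978 2.257
v 3.048 -2.291 2.106
v 3.45 -2.511 2.103
v 3.876 -2.594 2.25
v 0.606 1.932 -0.541
v 1.496 1.816 -0.842
v 0.244 0.544 -1.078
v 1.134 0.428 -1.379
v 0.946 0.441 -0.452
v 1.169 1.299 -0.12
v 0.571 1.061 -1.8
v 0.794 1.919 -1.468
v 1.474 1.278 -1.62
v 1.706 0.895 -0.786
v 0.034 1.465 -1.134
v 0.266 1.082 -0.3
v 4.013 0.336 -2.015
v 4.533 0.706 -2.759
v 4.407 2.473 -1.969
v 3.887 2.104 -1.225
v 4.122 0.74 -2.901
v 3.996 2.508 -2.111
v 3.69 0.694 -2.868
v 3.564 2.462 -2.078
v 3.321 0.578 -2.666
v 3.195 2.345 -1.876
v 3.09 0.413 -2.335
v 2.964 2.181 -1.545
v 3.041 0.234 -1.94
v 2.915 2.001 -1.15
v 3.185 0.074 -1.561
v 3.059 1.842 -0.771
v 3.493 -0.033 -1.271
v 3.367 1.734 -0.481
v 3.904 -0.068 -1.129
v 3.778 1.7 -0.339
v 4.336 -0.022 -1.162
v 4.21 1.746 -0.372
v 4.705 0.095 -1.364
v 4.579 1.862 -0.574
v 4.936 0.259 -1.695
v 4.81 2.027 -0.905
v 4.985 0.439 -2.09
v 4.859 2.206 -1.3
v 4.841 0.598 -2.469
v 4.715 2.366 -1.679
f 2 1 4
f 2 4 3
f 4 1 5
f 4 5 3
f 5 1 6
f 5 6 3
f 6 1 7
f 6 7 3
f 7 1 8
f 7 8 3
f 8 1 9
f 8 9 3
f 9 1 10
f 9 10 3
f 10 1 11
f 10 11 3
f 11 1 12
f 11 12 3
f 12 1 13
f 12 13 3
f 13 1 14
f 13 14 3
f 14 1 15
f 14 15 3
f 15 1 16
f 15 16 3
f 16 1 2
f 16 2 3
f 17 28 22
f 17 22 18
f 17 18 24
f 17 24 27
f 17 27 28
f 18 22 26
f 22 28 21
f 28 27 19
f 27 24 23
f 24 18 25
f 20 26 21
f 20 21 19
f 20 19 23
f 20 23 25
f 20 25 26
f 21 26 22
f 19 21 28
f 23 19 27
f 25 23 24
f 26 25 18
f 30 29 33
f 30 33 31
f 31 33 34
f 31 34 32
f 33 29 35
f 33 35 34
f 34 35 36
f 34 36 32
f 35 29 37
f 35 37 36
f 36 37 38
f 36 38 32
f 37 29 39
f 37 39 38
f 38 39 40
f 38 40 32
f 39 29 41
f 39 41 40
f 40 41 42
f 40 42 32
f 41 29 43
f 41 43 42
f 42 43 44
f 42 44 32
f 43 29 45
f 43 45 44
f 44 45 46
f 44 46 32
f 45 29 47
f 45 47 46
f 46 47 48
f 46 48 32
f 47 29 49
f 47 49 48
f 48 49 50
f 48 50 32
f 49 29 51
f 49 51 50
f 50 51 52
f 50 52 32
f 51 29 53
f 51 53 52
f 52 53 54
f 52 54 32
f 53 29 55
f 53 55 54
f 54 55 56
f 54 56 32
f 55 29 57
f 55 57 56
f 56 57 58
f 56 58 32
f 57 29 30
f 57 30 58
f 58 30 31
f 58 31 32



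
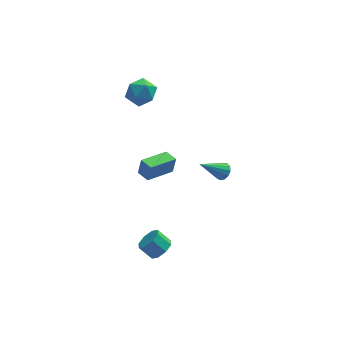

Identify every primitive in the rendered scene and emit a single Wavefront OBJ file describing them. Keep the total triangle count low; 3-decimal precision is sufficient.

v -4.081 4.006 3.539
v -3.344 3.938 4.178
v -3.656 2.622 2.902
v -2.919 2.554 3.541
v -3.843 2.473 3.85
v -4.106 3.329 4.244
v -2.894 3.231 2.836
v -3.157 4.087 3.23
v -2.61 3.459 3.743
v -3.197 2.991 4.37
v -3.803 3.569 2.71
v -4.39 3.101 3.337
v 0.399 -3.124 2.507
v 0.65 -2.829 2.898
v -0.859 -3.516 3.613
v 0.46 -2.634 2.75
v 0.25 -2.595 2.525
v 0.088 -2.724 2.294
v 0.024 -2.98 2.132
v 0.08 -3.282 2.088
v 0.237 -3.533 2.178
v 0.446 -3.655 2.372
v 0.639 -3.608 2.609
v 0.757 -3.408 2.814
v 0.761 -3.117 2.922
v -2.831 -3.214 -4.15
v -2.316 -3.333 -3.618
v -2.994 -3.045 -2.898
v -3.509 -2.926 -3.43
v -2.303 -2.796 -3.82
v -2.981 -2.508 -3.1
v -2.599 -2.504 -4.216
v -3.277 -2.216 -3.496
v -3.031 -2.628 -4.573
v -3.709 -2.34 -3.853
v -3.346 -3.095 -4.682
v -4.024 -2.807 -3.962
v -3.359 -3.632 -4.48
v -4.037 -3.344 -3.76
v -3.063 -3.924 -4.084
v -3.741 -3.636 -3.364
v -2.631 -3.8 -3.727
v -3.309 -3.512 -3.007
v -3.391 -0.599 -0.55
v -3.205 -0.507 0.458
v -3.874 0.076 -0.523
v -3.688 0.168 0.486
v -1.972 0.432 -0.906
v -1.786 0.524 0.103
v -2.455 1.107 -0.878
v -2.269 1.199 0.13
f 1 12 6
f 1 6 2
f 1 2 8
f 1 8 11
f 1 11 12
f 2 6 10
f 6 12 5
f 12 11 3
f 11 8 7
f 8 2 9
f 4 10 5
f 4 5 3
f 4 3 7
f 4 7 9
f 4 9 10
f 5 10 6
f 3 5 12
f 7 3 11
f 9 7 8
f 10 9 2
f 14 13 16
f 14 16 15
f 16 13 17
f 16 17 15
f 17 13 18
f 17 18 15
f 18 13 19
f 18 19 15
f 19 13 20
f 19 20 15
f 20 13 21
f 20 21 15
f 21 13 22
f 21 22 15
f 22 13 23
f 22 23 15
f 23 13 24
f 23 24 15
f 24 13 25
f 24 25 15
f 25 13 14
f 25 14 15
f 27 26 30
f 27 30 28
f 28 30 31
f 28 31 29
f 30 26 32
f 30 32 31
f 31 32 33
f 31 33 29
f 32 26 34
f 32 34 33
f 33 34 35
f 33 35 29
f 34 26 36
f 34 36 35
f 35 36 37
f 35 37 29
f 36 26 38
f 36 38 37
f 37 38 39
f 37 39 29
f 38 26 40
f 38 40 39
f 39 40 41
f 39 41 29
f 40 26 42
f 40 42 41
f 41 42 43
f 41 43 29
f 42 26 27
f 42 27 43
f 43 27 28
f 43 28 29
f 45 47 44
f 48 45 44
f 44 47 46
f 46 48 44
f 45 51 47
f 49 45 48
f 49 51 45
f 47 51 46
f 50 48 46
f 46 51 50
f 50 49 48
f 51 49 50



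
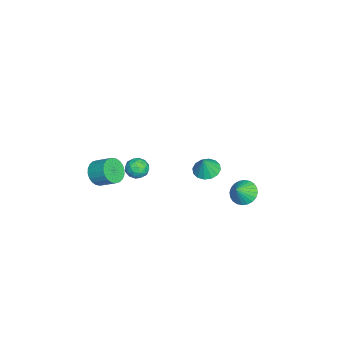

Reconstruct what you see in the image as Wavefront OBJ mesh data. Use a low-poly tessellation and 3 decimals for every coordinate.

v 2.179 3.414 0.455
v 2.81 3.7 0.055
v 2.801 3.066 1.185
v 2.736 3.944 0.234
v 2.577 4.108 0.447
v 2.357 4.166 0.661
v 2.111 4.109 0.844
v 1.875 3.947 0.968
v 1.685 3.703 1.013
v 1.57 3.416 0.974
v 1.549 3.128 0.855
v 1.623 2.883 0.676
v 1.782 2.72 0.463
v 2.001 2.662 0.248
v 2.248 2.718 0.065
v 2.484 2.881 -0.058
v 2.674 3.124 -0.104
v 2.788 3.412 -0.064
v -0.428 -2.215 -0.861
v 0.072 -2.09 -0.366
v -0.752 -3.17 -0.294
v -0.252 -3.045 0.201
v -0.82 -2.614 0.151
v -0.62 -2.024 -0.2
v -0.06 -3.236 -0.46
v 0.14 -2.646 -0.811
v 0.3 -2.721 -0.118
v -0.17 -2.337 0.26
v -0.51 -2.923 -0.92
v -0.98 -2.539 -0.542
v -0.15 -2.069 -0.664
v -0.53 -3.191 0.004
v -0.864 -2.938 -0.026
v -0.57 -2.865 0.265
v -0.556 -2.03 -0.566
v -0.262 -1.957 -0.275
v -0.787 -2.265 0.03
v -0.418 -3.303 -0.385
v -0.124 -3.23 -0.094
v -0.11 -2.395 -0.925
v 0.184 -2.322 -0.634
v 0.107 -2.995 -0.69
v 0.278 -2.367 -0.227
v 0.088 -2.928 0.107
v 0.201 -3.04 -0.282
v 0.318 -2.693 -0.489
v 0.002 -2.141 -0.005
v -0.188 -2.702 0.329
v -0.522 -2.449 0.299
v -0.405 -2.102 0.093
v 0.136 -2.511 0.141
v -0.492 -2.558 -0.989
v -0.682 -3.119 -0.655
v -0.275 -3.158 -0.753
v -0.158 -2.811 -0.959
v -0.768 -2.332 -0.767
v -0.958 -2.893 -0.433
v -0.998 -2.567 -0.171
v -0.881 -2.22 -0.378
v -0.816 -2.749 -0.801
v 3.283 1.586 3.085
v 3.852 1.197 2.817
v 3.677 1.454 4.115
v 3.972 1.561 2.818
v 3.908 1.932 2.89
v 3.675 2.21 3.015
v 3.338 2.32 3.159
v 2.986 2.235 3.283
v 2.713 1.975 3.354
v 2.593 1.611 3.353
v 2.658 1.241 3.28
v 2.89 0.963 3.156
v 3.228 0.852 3.012
v 3.58 0.938 2.888
v 2.73 -4.17 1.633
v 3.003 -3.831 0.962
v 3.344 -2.932 1.556
v 3.07 -3.27 2.227
v 2.71 -3.724 0.969
v 3.051 -2.825 1.562
v 2.42 -3.685 1.077
v 2.761 -2.786 1.67
v 2.177 -3.72 1.27
v 2.518 -2.821 1.863
v 2.018 -3.824 1.518
v 2.359 -2.924 2.111
v 1.967 -3.98 1.783
v 2.308 -3.08 2.376
v 2.033 -4.164 2.026
v 2.373 -3.265 2.619
v 2.204 -4.35 2.209
v 2.545 -3.451 2.802
v 2.456 -4.508 2.304
v 2.797 -3.609 2.898
v 2.749 -4.615 2.298
v 3.09 -3.716 2.891
v 3.039 -4.654 2.19
v 3.38 -3.755 2.783
v 3.282 -4.619 1.997
v 3.623 -3.72 2.59
v 3.441 -4.516 1.749
v 3.782 -3.616 2.342
v 3.492 -4.36 1.484
v 3.833 -3.46 2.077
v 3.427 -4.175 1.241
v 3.767 -3.276 1.834
v 3.255 -3.989 1.058
v 3.596 -3.09 1.651
f 2 1 4
f 2 4 3
f 4 1 5
f 4 5 3
f 5 1 6
f 5 6 3
f 6 1 7
f 6 7 3
f 7 1 8
f 7 8 3
f 8 1 9
f 8 9 3
f 9 1 10
f 9 10 3
f 10 1 11
f 10 11 3
f 11 1 12
f 11 12 3
f 12 1 13
f 12 13 3
f 13 1 14
f 13 14 3
f 14 1 15
f 14 15 3
f 15 1 16
f 15 16 3
f 16 1 17
f 16 17 3
f 17 1 18
f 17 18 3
f 18 1 2
f 18 2 3
f 19 56 35
f 56 30 59
f 35 59 24
f 56 59 35
f 19 35 31
f 35 24 36
f 31 36 20
f 35 36 31
f 19 31 40
f 31 20 41
f 40 41 26
f 31 41 40
f 19 40 52
f 40 26 55
f 52 55 29
f 40 55 52
f 19 52 56
f 52 29 60
f 56 60 30
f 52 60 56
f 20 36 47
f 36 24 50
f 47 50 28
f 36 50 47
f 24 59 37
f 59 30 58
f 37 58 23
f 59 58 37
f 30 60 57
f 60 29 53
f 57 53 21
f 60 53 57
f 29 55 54
f 55 26 42
f 54 42 25
f 55 42 54
f 26 41 46
f 41 20 43
f 46 43 27
f 41 43 46
f 22 48 34
f 48 28 49
f 34 49 23
f 48 49 34
f 22 34 32
f 34 23 33
f 32 33 21
f 34 33 32
f 22 32 39
f 32 21 38
f 39 38 25
f 32 38 39
f 22 39 44
f 39 25 45
f 44 45 27
f 39 45 44
f 22 44 48
f 44 27 51
f 48 51 28
f 44 51 48
f 23 49 37
f 49 28 50
f 37 50 24
f 49 50 37
f 21 33 57
f 33 23 58
f 57 58 30
f 33 58 57
f 25 38 54
f 38 21 53
f 54 53 29
f 38 53 54
f 27 45 46
f 45 25 42
f 46 42 26
f 45 42 46
f 28 51 47
f 51 27 43
f 47 43 20
f 51 43 47
f 62 61 64
f 62 64 63
f 64 61 65
f 64 65 63
f 65 61 66
f 65 66 63
f 66 61 67
f 66 67 63
f 67 61 68
f 67 68 63
f 68 61 69
f 68 69 63
f 69 61 70
f 69 70 63
f 70 61 71
f 70 71 63
f 71 61 72
f 71 72 63
f 72 61 73
f 72 73 63
f 73 61 74
f 73 74 63
f 74 61 62
f 74 62 63
f 76 75 79
f 76 79 77
f 77 79 80
f 77 80 78
f 79 75 81
f 79 81 80
f 80 81 82
f 80 82 78
f 81 75 83
f 81 83 82
f 82 83 84
f 82 84 78
f 83 75 85
f 83 85 84
f 84 85 86
f 84 86 78
f 85 75 87
f 85 87 86
f 86 87 88
f 86 88 78
f 87 75 89
f 87 89 88
f 88 89 90
f 88 90 78
f 89 75 91
f 89 91 90
f 90 91 92
f 90 92 78
f 91 75 93
f 91 93 92
f 92 93 94
f 92 94 78
f 93 75 95
f 93 95 94
f 94 95 96
f 94 96 78
f 95 75 97
f 95 97 96
f 96 97 98
f 96 98 78
f 97 75 99
f 97 99 98
f 98 99 100
f 98 100 78
f 99 75 101
f 99 101 100
f 100 101 102
f 100 102 78
f 101 75 103
f 101 103 102
f 102 103 104
f 102 104 78
f 103 75 105
f 103 105 104
f 104 105 106
f 104 106 78
f 105 75 107
f 105 107 106
f 106 107 108
f 106 108 78
f 107 75 76
f 107 76 108
f 108 76 77
f 108 77 78



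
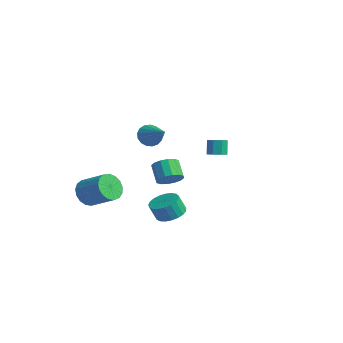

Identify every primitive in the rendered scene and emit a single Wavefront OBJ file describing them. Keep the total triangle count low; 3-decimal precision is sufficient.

v -1.901 3.767 -1.624
v -1.273 3.676 -1.41
v -1.591 3.902 -0.381
v -2.219 3.993 -0.596
v -1.365 4.162 -1.545
v -1.684 4.388 -0.516
v -1.772 4.417 -1.727
v -2.09 4.642 -0.698
v -2.254 4.291 -1.848
v -2.572 4.516 -0.82
v -2.529 3.858 -1.839
v -2.847 4.084 -0.81
v -2.436 3.372 -1.704
v -2.755 3.598 -0.675
v -2.03 3.118 -1.522
v -2.348 3.343 -0.493
v -1.548 3.244 -1.4
v -1.866 3.469 -0.372
v 3.493 -2.944 -0.173
v 4.032 -3.111 0.422
v 3.146 -2.883 1.288
v 2.607 -2.716 0.693
v 4.071 -2.694 0.352
v 3.185 -2.467 1.219
v 3.955 -2.344 0.142
v 3.069 -2.117 1.008
v 3.716 -2.155 -0.153
v 2.829 -1.927 0.713
v 3.416 -2.177 -0.453
v 2.53 -1.949 0.413
v 3.138 -2.404 -0.678
v 2.252 -2.177 0.188
v 2.954 -2.777 -0.768
v 2.068 -2.549 0.098
v 2.915 -3.193 -0.699
v 2.029 -2.966 0.168
v 3.031 -3.543 -0.488
v 2.145 -3.316 0.378
v 3.271 -3.733 -0.193
v 2.384 -3.505 0.673
v 3.57 -3.711 0.107
v 2.684 -3.483 0.973
v 3.848 -3.483 0.332
v 2.962 -3.256 1.198
v -3.677 -4.288 -3.665
v -3.141 -4.347 -4.531
v -1.566 -3.671 -3.6
v -2.103 -3.612 -2.735
v -3.328 -3.896 -4.54
v -1.754 -3.22 -3.609
v -3.596 -3.535 -4.349
v -2.021 -2.86 -3.418
v -3.882 -3.347 -4.001
v -2.308 -2.671 -3.071
v -4.122 -3.374 -3.577
v -2.547 -2.698 -2.646
v -4.259 -3.611 -3.172
v -2.685 -2.935 -2.242
v -4.264 -4.002 -2.881
v -2.689 -3.327 -1.95
v -4.133 -4.459 -2.769
v -2.559 -3.784 -1.839
v -3.899 -4.877 -2.863
v -2.324 -4.202 -1.932
v -3.614 -5.16 -3.14
v -2.039 -4.484 -2.21
v -3.343 -5.243 -3.538
v -1.768 -4.567 -2.607
v -3.149 -5.107 -3.965
v -1.574 -4.432 -3.034
v -3.076 -4.784 -4.323
v -1.501 -4.108 -3.392
v 2.212 -2.08 -3.599
v 3.102 -1.814 -3.4
v 2.997 -2.253 -2.342
v 2.108 -2.52 -2.541
v 2.895 -1.497 -3.288
v 2.79 -1.936 -2.231
v 2.569 -1.28 -3.231
v 2.464 -1.72 -2.173
v 2.182 -1.202 -3.237
v 2.077 -1.642 -2.179
v 1.8 -1.276 -3.305
v 1.695 -1.716 -2.248
v 1.489 -1.489 -3.425
v 1.385 -1.929 -2.367
v 1.304 -1.804 -3.574
v 1.199 -2.244 -2.517
v 1.275 -2.167 -3.728
v 1.17 -2.607 -2.67
v 1.409 -2.515 -3.859
v 1.304 -2.954 -2.802
v 1.681 -2.787 -3.945
v 1.576 -3.227 -2.888
v 2.046 -2.938 -3.972
v 1.941 -3.377 -2.914
v 2.439 -2.94 -3.934
v 2.334 -3.379 -2.876
v 2.793 -2.793 -3.838
v 2.688 -3.233 -2.78
v 3.046 -2.523 -3.7
v 2.942 -2.963 -2.643
v 3.156 -2.177 -3.545
v 3.051 -2.617 -2.488
v -1.039 -1.525 1.412
v -0.685 -1.185 0.743
v 0.739 -1.575 2.328
v -0.79 -0.872 0.964
v -0.952 -0.709 1.288
v -1.134 -0.733 1.64
v -1.294 -0.938 1.94
v -1.396 -1.278 2.12
v -1.416 -1.674 2.137
v -1.349 -2.036 1.988
v -1.212 -2.282 1.707
v -1.034 -2.353 1.359
v -0.858 -2.236 1.023
v -0.723 -1.955 0.776
v -0.661 -1.576 0.675
f 2 1 5
f 2 5 3
f 3 5 6
f 3 6 4
f 5 1 7
f 5 7 6
f 6 7 8
f 6 8 4
f 7 1 9
f 7 9 8
f 8 9 10
f 8 10 4
f 9 1 11
f 9 11 10
f 10 11 12
f 10 12 4
f 11 1 13
f 11 13 12
f 12 13 14
f 12 14 4
f 13 1 15
f 13 15 14
f 14 15 16
f 14 16 4
f 15 1 17
f 15 17 16
f 16 17 18
f 16 18 4
f 17 1 2
f 17 2 18
f 18 2 3
f 18 3 4
f 20 19 23
f 20 23 21
f 21 23 24
f 21 24 22
f 23 19 25
f 23 25 24
f 24 25 26
f 24 26 22
f 25 19 27
f 25 27 26
f 26 27 28
f 26 28 22
f 27 19 29
f 27 29 28
f 28 29 30
f 28 30 22
f 29 19 31
f 29 31 30
f 30 31 32
f 30 32 22
f 31 19 33
f 31 33 32
f 32 33 34
f 32 34 22
f 33 19 35
f 33 35 34
f 34 35 36
f 34 36 22
f 35 19 37
f 35 37 36
f 36 37 38
f 36 38 22
f 37 19 39
f 37 39 38
f 38 39 40
f 38 40 22
f 39 19 41
f 39 41 40
f 40 41 42
f 40 42 22
f 41 19 43
f 41 43 42
f 42 43 44
f 42 44 22
f 43 19 20
f 43 20 44
f 44 20 21
f 44 21 22
f 46 45 49
f 46 49 47
f 47 49 50
f 47 50 48
f 49 45 51
f 49 51 50
f 50 51 52
f 50 52 48
f 51 45 53
f 51 53 52
f 52 53 54
f 52 54 48
f 53 45 55
f 53 55 54
f 54 55 56
f 54 56 48
f 55 45 57
f 55 57 56
f 56 57 58
f 56 58 48
f 57 45 59
f 57 59 58
f 58 59 60
f 58 60 48
f 59 45 61
f 59 61 60
f 60 61 62
f 60 62 48
f 61 45 63
f 61 63 62
f 62 63 64
f 62 64 48
f 63 45 65
f 63 65 64
f 64 65 66
f 64 66 48
f 65 45 67
f 65 67 66
f 66 67 68
f 66 68 48
f 67 45 69
f 67 69 68
f 68 69 70
f 68 70 48
f 69 45 71
f 69 71 70
f 70 71 72
f 70 72 48
f 71 45 46
f 71 46 72
f 72 46 47
f 72 47 48
f 74 73 77
f 74 77 75
f 75 77 78
f 75 78 76
f 77 73 79
f 77 79 78
f 78 79 80
f 78 80 76
f 79 73 81
f 79 81 80
f 80 81 82
f 80 82 76
f 81 73 83
f 81 83 82
f 82 83 84
f 82 84 76
f 83 73 85
f 83 85 84
f 84 85 86
f 84 86 76
f 85 73 87
f 85 87 86
f 86 87 88
f 86 88 76
f 87 73 89
f 87 89 88
f 88 89 90
f 88 90 76
f 89 73 91
f 89 91 90
f 90 91 92
f 90 92 76
f 91 73 93
f 91 93 92
f 92 93 94
f 92 94 76
f 93 73 95
f 93 95 94
f 94 95 96
f 94 96 76
f 95 73 97
f 95 97 96
f 96 97 98
f 96 98 76
f 97 73 99
f 97 99 98
f 98 99 100
f 98 100 76
f 99 73 101
f 99 101 100
f 100 101 102
f 100 102 76
f 101 73 103
f 101 103 102
f 102 103 104
f 102 104 76
f 103 73 74
f 103 74 104
f 104 74 75
f 104 75 76
f 106 105 108
f 106 108 107
f 108 105 109
f 108 109 107
f 109 105 110
f 109 110 107
f 110 105 111
f 110 111 107
f 111 105 112
f 111 112 107
f 112 105 113
f 112 113 107
f 113 105 114
f 113 114 107
f 114 105 115
f 114 115 107
f 115 105 116
f 115 116 107
f 116 105 117
f 116 117 107
f 117 105 118
f 117 118 107
f 118 105 119
f 118 119 107
f 119 105 106
f 119 106 107



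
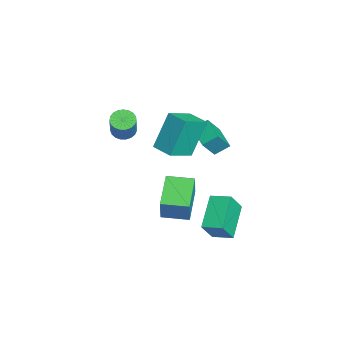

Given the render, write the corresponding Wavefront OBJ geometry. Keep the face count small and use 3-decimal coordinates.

v 1.047 -1.868 0.01
v 1.522 -1.903 1.284
v 1.273 -0.558 -0.039
v 1.749 -0.593 1.235
v 2.751 -2.187 -0.635
v 3.227 -2.222 0.639
v 2.978 -0.877 -0.684
v 3.453 -0.912 0.59
v -0.691 -1.422 1.693
v -1.295 -0.694 3.568
v 0.147 -0.679 1.674
v -0.457 0.049 3.549
v 0.237 -2.449 2.391
v -0.367 -1.721 4.266
v 1.075 -1.706 2.372
v 0.471 -0.978 4.247
v -3.756 -0.488 0.809
v -3.889 0.269 1.315
v -4.247 0.132 -0.248
v -4.38 0.889 0.258
v -2.5 -0.049 0.482
v -2.633 0.708 0.988
v -2.991 0.571 -0.575
v -3.124 1.328 -0.069
v -3.414 -3.79 1.052
v -2.995 -4.185 0.771
v -2.147 -4.204 2.068
v -2.566 -3.81 2.348
v -2.896 -3.946 0.71
v -2.047 -3.965 2.007
v -2.886 -3.68 0.708
v -2.037 -3.699 2.004
v -2.968 -3.433 0.765
v -2.119 -3.452 2.061
v -3.127 -3.248 0.871
v -2.278 -3.267 2.168
v -3.335 -3.157 1.009
v -2.486 -3.176 2.306
v -3.557 -3.175 1.154
v -2.709 -3.194 2.451
v -3.755 -3.3 1.282
v -2.906 -3.319 2.579
v -3.894 -3.509 1.369
v -3.045 -3.529 2.666
v -3.949 -3.768 1.402
v -3.101 -3.787 2.699
v -3.913 -4.03 1.374
v -3.064 -4.049 2.671
v -3.79 -4.25 1.29
v -2.941 -4.27 2.587
v -3.602 -4.392 1.165
v -2.753 -4.411 2.462
v -3.382 -4.429 1.021
v -2.533 -4.448 2.318
v -3.167 -4.356 0.881
v -2.318 -4.375 2.178
v -0.463 0.744 -2.414
v 0.087 0.202 -1.258
v -0.025 1.701 -2.174
v 0.525 1.16 -1.018
v 1.135 0.26 -3.402
v 1.685 -0.281 -2.246
v 1.573 1.218 -3.162
v 2.123 0.676 -2.006
f 2 4 1
f 5 2 1
f 1 4 3
f 3 5 1
f 2 8 4
f 6 2 5
f 6 8 2
f 4 8 3
f 7 5 3
f 3 8 7
f 7 6 5
f 8 6 7
f 10 12 9
f 13 10 9
f 9 12 11
f 11 13 9
f 10 16 12
f 14 10 13
f 14 16 10
f 12 16 11
f 15 13 11
f 11 16 15
f 15 14 13
f 16 14 15
f 18 20 17
f 21 18 17
f 17 20 19
f 19 21 17
f 18 24 20
f 22 18 21
f 22 24 18
f 20 24 19
f 23 21 19
f 19 24 23
f 23 22 21
f 24 22 23
f 26 25 29
f 26 29 27
f 27 29 30
f 27 30 28
f 29 25 31
f 29 31 30
f 30 31 32
f 30 32 28
f 31 25 33
f 31 33 32
f 32 33 34
f 32 34 28
f 33 25 35
f 33 35 34
f 34 35 36
f 34 36 28
f 35 25 37
f 35 37 36
f 36 37 38
f 36 38 28
f 37 25 39
f 37 39 38
f 38 39 40
f 38 40 28
f 39 25 41
f 39 41 40
f 40 41 42
f 40 42 28
f 41 25 43
f 41 43 42
f 42 43 44
f 42 44 28
f 43 25 45
f 43 45 44
f 44 45 46
f 44 46 28
f 45 25 47
f 45 47 46
f 46 47 48
f 46 48 28
f 47 25 49
f 47 49 48
f 48 49 50
f 48 50 28
f 49 25 51
f 49 51 50
f 50 51 52
f 50 52 28
f 51 25 53
f 51 53 52
f 52 53 54
f 52 54 28
f 53 25 55
f 53 55 54
f 54 55 56
f 54 56 28
f 55 25 26
f 55 26 56
f 56 26 27
f 56 27 28
f 58 60 57
f 61 58 57
f 57 60 59
f 59 61 57
f 58 64 60
f 62 58 61
f 62 64 58
f 60 64 59
f 63 61 59
f 59 64 63
f 63 62 61
f 64 62 63



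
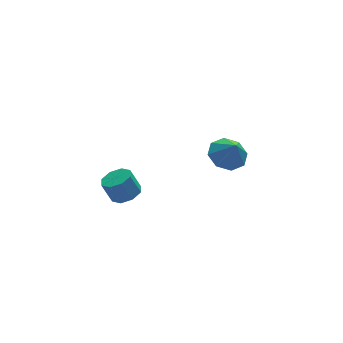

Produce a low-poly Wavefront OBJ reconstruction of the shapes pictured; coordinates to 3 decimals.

v -2.804 -0.377 -1.768
v -2.32 0.234 -1.727
v -2.733 0.488 -0.651
v -3.216 -0.123 -0.692
v -2.849 0.377 -1.963
v -3.262 0.631 -0.887
v -3.352 0.078 -2.086
v -3.764 0.332 -1.01
v -3.533 -0.487 -2.022
v -3.946 -0.233 -0.946
v -3.287 -0.988 -1.809
v -3.7 -0.734 -0.733
v -2.758 -1.131 -1.573
v -3.171 -0.877 -0.497
v -2.256 -0.832 -1.45
v -2.668 -0.578 -0.374
v -2.074 -0.267 -1.514
v -2.487 -0.013 -0.438
v 2.92 1.46 -2.033
v 3.52 0.786 -2.508
v 3.1 0.84 -0.927
v 3.919 1.396 -2.23
v 3.733 2.044 -1.837
v 3.071 2.35 -1.558
v 2.321 2.134 -1.557
v 1.922 1.524 -1.835
v 2.108 0.876 -2.229
v 2.77 0.57 -2.508
f 2 1 5
f 2 5 3
f 3 5 6
f 3 6 4
f 5 1 7
f 5 7 6
f 6 7 8
f 6 8 4
f 7 1 9
f 7 9 8
f 8 9 10
f 8 10 4
f 9 1 11
f 9 11 10
f 10 11 12
f 10 12 4
f 11 1 13
f 11 13 12
f 12 13 14
f 12 14 4
f 13 1 15
f 13 15 14
f 14 15 16
f 14 16 4
f 15 1 17
f 15 17 16
f 16 17 18
f 16 18 4
f 17 1 2
f 17 2 18
f 18 2 3
f 18 3 4
f 20 19 22
f 20 22 21
f 22 19 23
f 22 23 21
f 23 19 24
f 23 24 21
f 24 19 25
f 24 25 21
f 25 19 26
f 25 26 21
f 26 19 27
f 26 27 21
f 27 19 28
f 27 28 21
f 28 19 20
f 28 20 21



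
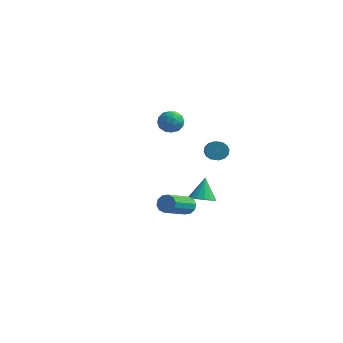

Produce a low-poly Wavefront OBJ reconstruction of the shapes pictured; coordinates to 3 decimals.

v 2.991 -0.388 -1.035
v 3.802 -0.405 -0.922
v 2.829 0.448 0.235
v 3.745 -0.084 -1.14
v 3.514 0.167 -1.335
v 3.163 0.291 -1.461
v 2.773 0.259 -1.489
v 2.433 0.079 -1.414
v 2.22 -0.208 -1.252
v 2.184 -0.537 -1.04
v 2.333 -0.831 -0.827
v 2.632 -1.024 -0.662
v 3.013 -1.072 -0.583
v 3.39 -0.962 -0.607
v 3.674 -0.722 -0.729
v 3.026 -2.489 -0.34
v 3.404 -2.792 -0.71
v 3.012 -4.574 0.35
v 2.634 -4.271 0.72
v 3.606 -2.663 -0.418
v 3.213 -4.445 0.641
v 3.585 -2.468 -0.097
v 3.193 -4.25 0.963
v 3.352 -2.28 0.132
v 2.959 -4.062 1.192
v 2.993 -2.172 0.181
v 2.601 -3.954 1.24
v 2.648 -2.186 0.03
v 2.256 -3.968 1.09
v 2.447 -2.315 -0.261
v 2.054 -4.097 0.798
v 2.467 -2.51 -0.583
v 2.075 -4.292 0.477
v 2.701 -2.698 -0.812
v 2.308 -4.48 0.248
v 3.059 -2.806 -0.86
v 2.667 -4.588 0.199
v 1.701 4.394 0.079
v 2.167 4.321 -0.411
v 3.025 2.673 0.651
v 2.559 2.746 1.141
v 2.311 4.545 -0.18
v 3.169 2.897 0.882
v 2.292 4.728 0.12
v 3.15 3.08 1.182
v 2.114 4.822 0.409
v 2.972 3.174 1.471
v 1.826 4.801 0.61
v 2.684 3.153 1.671
v 1.504 4.671 0.668
v 2.362 3.023 1.73
v 1.235 4.467 0.569
v 2.093 2.819 1.631
v 1.091 4.243 0.338
v 1.949 2.595 1.4
v 1.11 4.06 0.038
v 1.968 2.412 1.1
v 1.288 3.966 -0.251
v 2.146 2.318 0.811
v 1.576 3.987 -0.451
v 2.434 2.339 0.61
v 1.898 4.117 -0.51
v 2.756 2.469 0.552
v -0.376 4.002 2.076
v 0.068 3.58 2.652
v -1.428 3.16 2.268
v -0.984 2.738 2.844
v -1.245 3.521 3.006
v -0.595 4.041 2.887
v -0.765 2.699 2.033
v -0.115 3.219 1.914
v -0.173 2.774 2.626
v -0.47 3.282 3.227
v -0.89 3.458 1.693
v -1.187 3.966 2.294
v -0.062 3.865 2.347
v -1.298 2.875 2.573
v -1.452 3.335 2.668
v -1.191 3.087 3.007
v -0.452 4.136 2.485
v -0.191 3.888 2.824
v -0.963 3.853 3.032
v -1.169 2.852 2.096
v -0.908 2.604 2.435
v -0.169 3.653 1.913
v 0.092 3.405 2.252
v -0.397 2.887 1.888
v 0.058 3.143 2.67
v -0.56 2.648 2.783
v -0.431 2.625 2.307
v -0.049 2.931 2.237
v -0.117 3.442 3.024
v -0.735 2.947 3.137
v -0.889 3.407 3.231
v -0.507 3.713 3.162
v -0.258 2.968 3.008
v -0.625 3.793 1.783
v -1.243 3.298 1.896
v -0.853 3.027 1.758
v -0.471 3.333 1.689
v -0.8 4.092 2.137
v -1.418 3.597 2.25
v -1.311 3.809 2.683
v -0.929 4.115 2.613
v -1.102 3.772 1.912
f 2 1 4
f 2 4 3
f 4 1 5
f 4 5 3
f 5 1 6
f 5 6 3
f 6 1 7
f 6 7 3
f 7 1 8
f 7 8 3
f 8 1 9
f 8 9 3
f 9 1 10
f 9 10 3
f 10 1 11
f 10 11 3
f 11 1 12
f 11 12 3
f 12 1 13
f 12 13 3
f 13 1 14
f 13 14 3
f 14 1 15
f 14 15 3
f 15 1 2
f 15 2 3
f 17 16 20
f 17 20 18
f 18 20 21
f 18 21 19
f 20 16 22
f 20 22 21
f 21 22 23
f 21 23 19
f 22 16 24
f 22 24 23
f 23 24 25
f 23 25 19
f 24 16 26
f 24 26 25
f 25 26 27
f 25 27 19
f 26 16 28
f 26 28 27
f 27 28 29
f 27 29 19
f 28 16 30
f 28 30 29
f 29 30 31
f 29 31 19
f 30 16 32
f 30 32 31
f 31 32 33
f 31 33 19
f 32 16 34
f 32 34 33
f 33 34 35
f 33 35 19
f 34 16 36
f 34 36 35
f 35 36 37
f 35 37 19
f 36 16 17
f 36 17 37
f 37 17 18
f 37 18 19
f 39 38 42
f 39 42 40
f 40 42 43
f 40 43 41
f 42 38 44
f 42 44 43
f 43 44 45
f 43 45 41
f 44 38 46
f 44 46 45
f 45 46 47
f 45 47 41
f 46 38 48
f 46 48 47
f 47 48 49
f 47 49 41
f 48 38 50
f 48 50 49
f 49 50 51
f 49 51 41
f 50 38 52
f 50 52 51
f 51 52 53
f 51 53 41
f 52 38 54
f 52 54 53
f 53 54 55
f 53 55 41
f 54 38 56
f 54 56 55
f 55 56 57
f 55 57 41
f 56 38 58
f 56 58 57
f 57 58 59
f 57 59 41
f 58 38 60
f 58 60 59
f 59 60 61
f 59 61 41
f 60 38 62
f 60 62 61
f 61 62 63
f 61 63 41
f 62 38 39
f 62 39 63
f 63 39 40
f 63 40 41
f 64 101 80
f 101 75 104
f 80 104 69
f 101 104 80
f 64 80 76
f 80 69 81
f 76 81 65
f 80 81 76
f 64 76 85
f 76 65 86
f 85 86 71
f 76 86 85
f 64 85 97
f 85 71 100
f 97 100 74
f 85 100 97
f 64 97 101
f 97 74 105
f 101 105 75
f 97 105 101
f 65 81 92
f 81 69 95
f 92 95 73
f 81 95 92
f 69 104 82
f 104 75 103
f 82 103 68
f 104 103 82
f 75 105 102
f 105 74 98
f 102 98 66
f 105 98 102
f 74 100 99
f 100 71 87
f 99 87 70
f 100 87 99
f 71 86 91
f 86 65 88
f 91 88 72
f 86 88 91
f 67 93 79
f 93 73 94
f 79 94 68
f 93 94 79
f 67 79 77
f 79 68 78
f 77 78 66
f 79 78 77
f 67 77 84
f 77 66 83
f 84 83 70
f 77 83 84
f 67 84 89
f 84 70 90
f 89 90 72
f 84 90 89
f 67 89 93
f 89 72 96
f 93 96 73
f 89 96 93
f 68 94 82
f 94 73 95
f 82 95 69
f 94 95 82
f 66 78 102
f 78 68 103
f 102 103 75
f 78 103 102
f 70 83 99
f 83 66 98
f 99 98 74
f 83 98 99
f 72 90 91
f 90 70 87
f 91 87 71
f 90 87 91
f 73 96 92
f 96 72 88
f 92 88 65
f 96 88 92



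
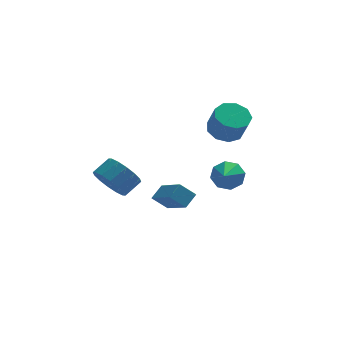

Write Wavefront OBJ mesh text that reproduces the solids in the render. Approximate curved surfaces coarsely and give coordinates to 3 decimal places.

v -3.502 2.852 -3.733
v -3.132 3.328 -4.641
v -2.287 3.864 -4.015
v -2.658 3.388 -3.107
v -3.513 3.688 -4.433
v -2.669 4.223 -3.807
v -3.892 3.824 -4.037
v -3.048 4.359 -3.411
v -4.167 3.699 -3.56
v -3.322 4.234 -2.934
v -4.263 3.347 -3.13
v -3.418 3.883 -2.504
v -4.156 2.863 -2.861
v -3.311 3.399 -2.235
v -3.873 2.376 -2.825
v -3.028 2.912 -2.199
v -3.491 2.017 -3.033
v -2.647 2.552 -2.407
v -3.112 1.881 -3.429
v -2.268 2.416 -2.803
v -2.838 2.006 -3.906
v -1.993 2.541 -3.28
v -2.742 2.357 -4.336
v -1.897 2.893 -3.71
v -2.849 2.841 -4.605
v -2.004 3.377 -3.979
v 2.13 1.751 0.434
v 2.92 2.289 0.531
v 3.199 1.647 1.823
v 2.41 1.109 1.726
v 2.404 2.597 0.795
v 2.683 1.955 2.088
v 1.76 2.51 0.891
v 2.039 1.868 2.183
v 1.29 2.067 0.772
v 1.569 1.425 2.065
v 1.213 1.477 0.496
v 1.492 0.835 1.788
v 1.565 1.015 0.19
v 1.844 0.372 1.482
v 2.182 0.897 -0.002
v 2.461 0.255 1.291
v 2.775 1.179 0.01
v 3.054 0.537 1.303
v 3.066 1.729 0.221
v 3.345 1.086 1.513
v 1.627 -2.499 -0.304
v 2.14 -2.291 0.328
v 1.253 -3.721 0.404
v 1.545 -2.062 0.409
v 0.998 -2.089 0.073
v 0.819 -2.356 -0.483
v 1.113 -2.707 -0.935
v 1.708 -2.936 -1.016
v 2.256 -2.909 -0.68
v 2.435 -2.642 -0.124
v -0.291 -2.146 -2.57
v -1.054 -2.017 -1.891
v -0.959 -0.422 -3.648
v -1.722 -0.292 -2.969
v 0.262 -1.608 -2.051
v -0.501 -1.478 -1.372
v -0.406 0.117 -3.129
v -1.169 0.246 -2.45
f 2 1 5
f 2 5 3
f 3 5 6
f 3 6 4
f 5 1 7
f 5 7 6
f 6 7 8
f 6 8 4
f 7 1 9
f 7 9 8
f 8 9 10
f 8 10 4
f 9 1 11
f 9 11 10
f 10 11 12
f 10 12 4
f 11 1 13
f 11 13 12
f 12 13 14
f 12 14 4
f 13 1 15
f 13 15 14
f 14 15 16
f 14 16 4
f 15 1 17
f 15 17 16
f 16 17 18
f 16 18 4
f 17 1 19
f 17 19 18
f 18 19 20
f 18 20 4
f 19 1 21
f 19 21 20
f 20 21 22
f 20 22 4
f 21 1 23
f 21 23 22
f 22 23 24
f 22 24 4
f 23 1 25
f 23 25 24
f 24 25 26
f 24 26 4
f 25 1 2
f 25 2 26
f 26 2 3
f 26 3 4
f 28 27 31
f 28 31 29
f 29 31 32
f 29 32 30
f 31 27 33
f 31 33 32
f 32 33 34
f 32 34 30
f 33 27 35
f 33 35 34
f 34 35 36
f 34 36 30
f 35 27 37
f 35 37 36
f 36 37 38
f 36 38 30
f 37 27 39
f 37 39 38
f 38 39 40
f 38 40 30
f 39 27 41
f 39 41 40
f 40 41 42
f 40 42 30
f 41 27 43
f 41 43 42
f 42 43 44
f 42 44 30
f 43 27 45
f 43 45 44
f 44 45 46
f 44 46 30
f 45 27 28
f 45 28 46
f 46 28 29
f 46 29 30
f 48 47 50
f 48 50 49
f 50 47 51
f 50 51 49
f 51 47 52
f 51 52 49
f 52 47 53
f 52 53 49
f 53 47 54
f 53 54 49
f 54 47 55
f 54 55 49
f 55 47 56
f 55 56 49
f 56 47 48
f 56 48 49
f 58 60 57
f 61 58 57
f 57 60 59
f 59 61 57
f 58 64 60
f 62 58 61
f 62 64 58
f 60 64 59
f 63 61 59
f 59 64 63
f 63 62 61
f 64 62 63

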